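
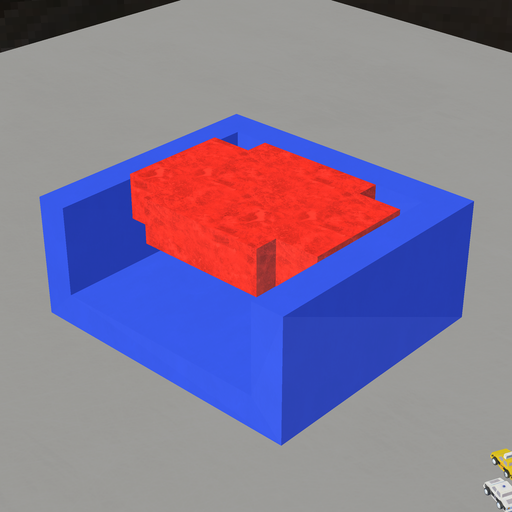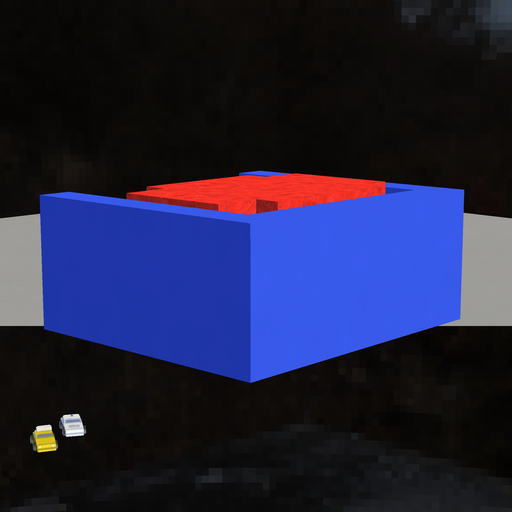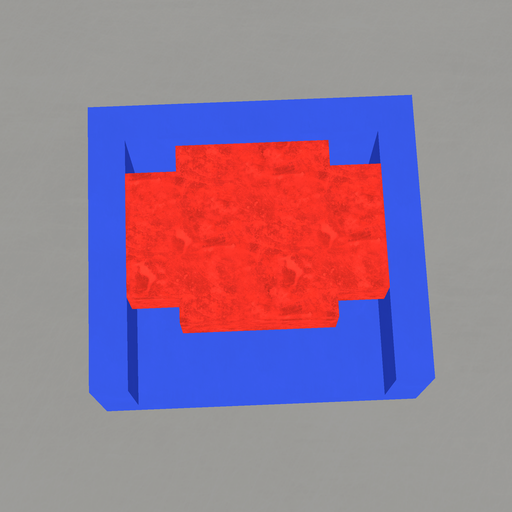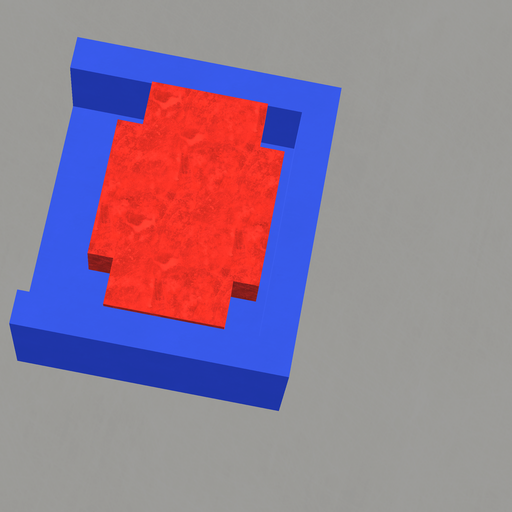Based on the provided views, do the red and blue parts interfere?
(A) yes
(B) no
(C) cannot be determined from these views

(B) no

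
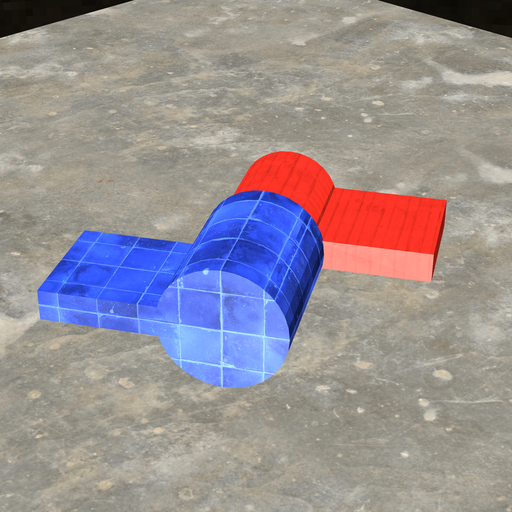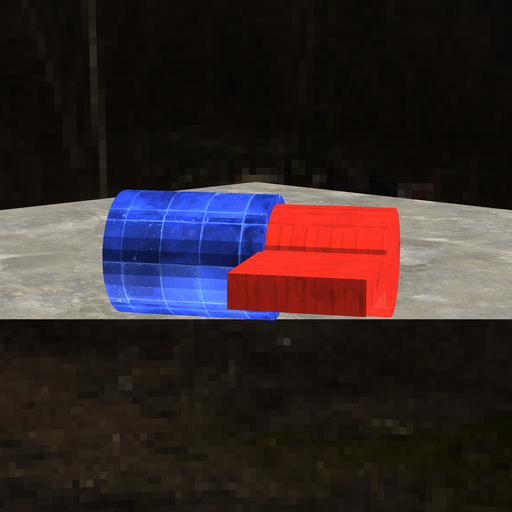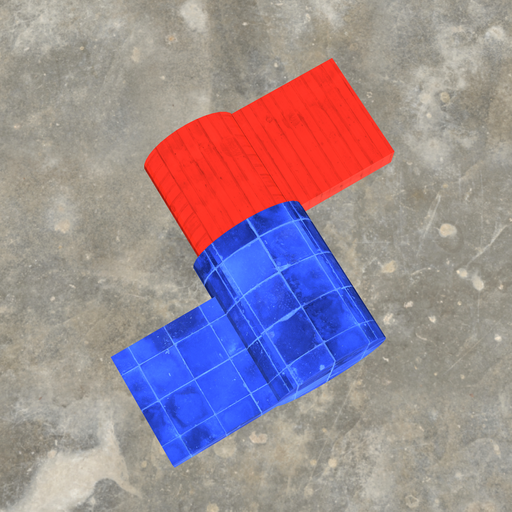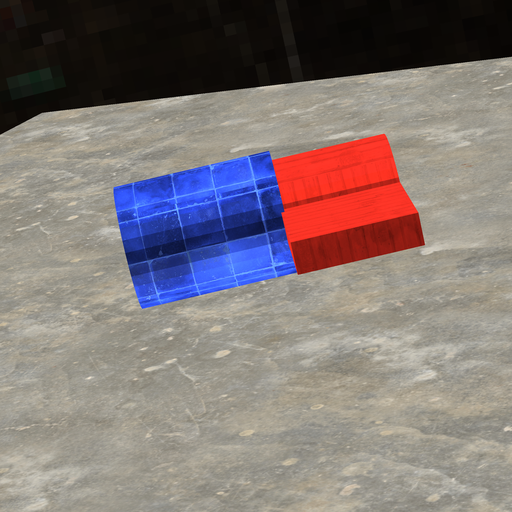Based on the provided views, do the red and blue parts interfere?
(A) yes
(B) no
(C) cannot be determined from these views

(A) yes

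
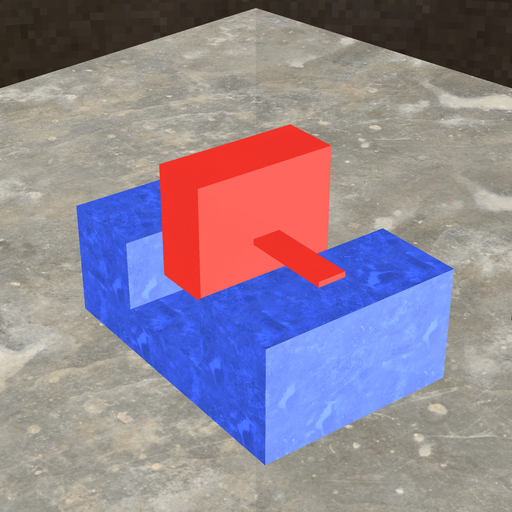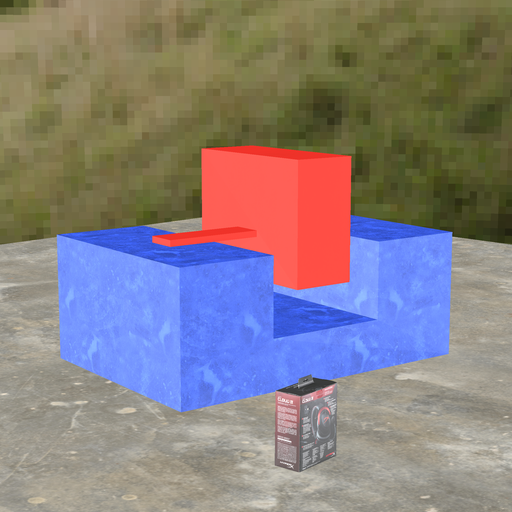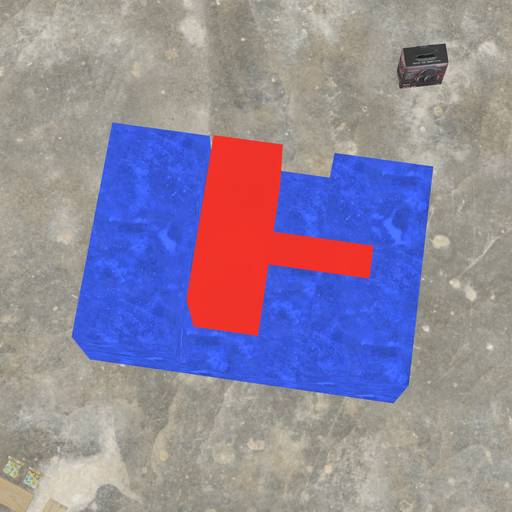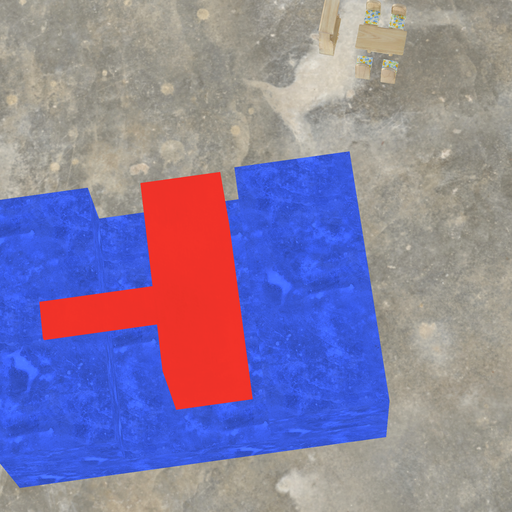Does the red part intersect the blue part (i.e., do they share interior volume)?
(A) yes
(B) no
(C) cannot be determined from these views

(B) no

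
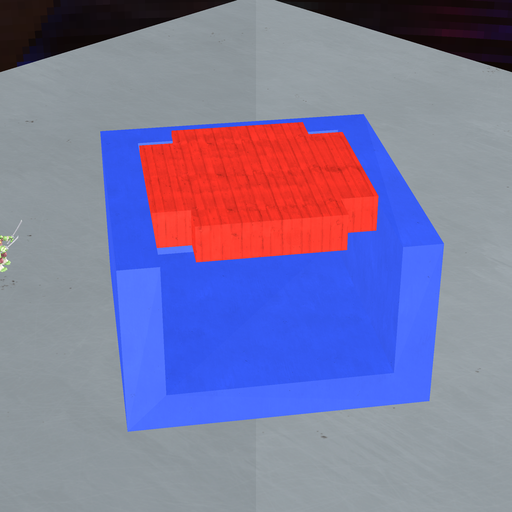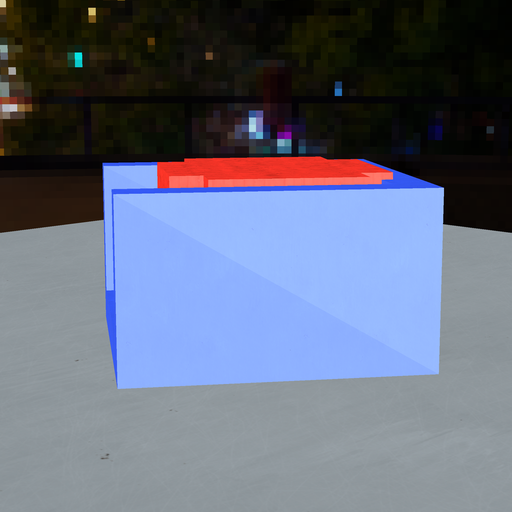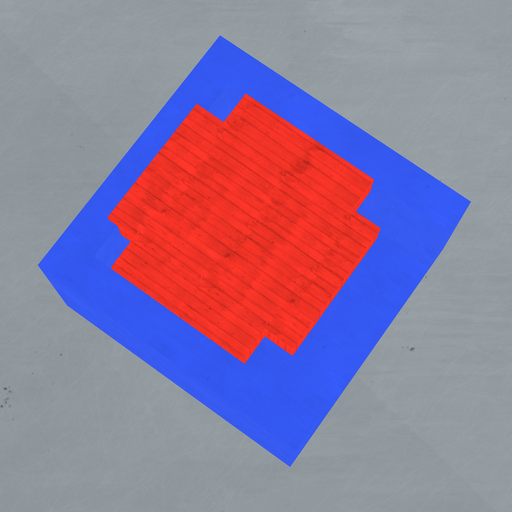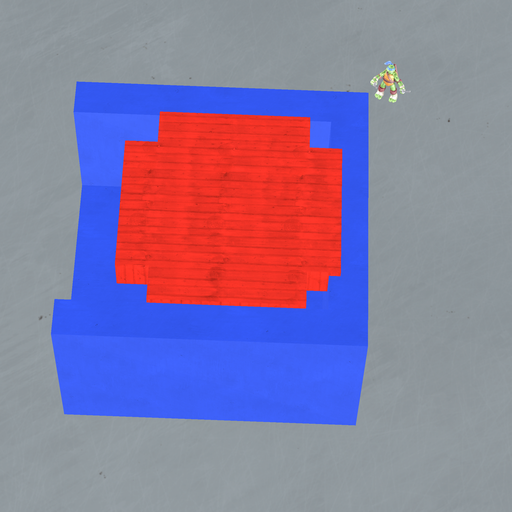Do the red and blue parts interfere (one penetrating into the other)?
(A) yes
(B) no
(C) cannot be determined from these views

(A) yes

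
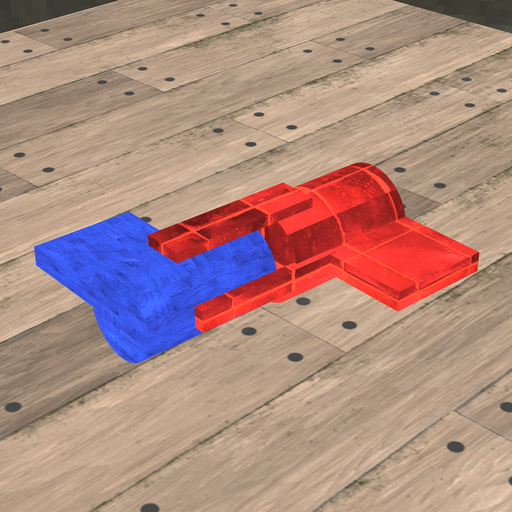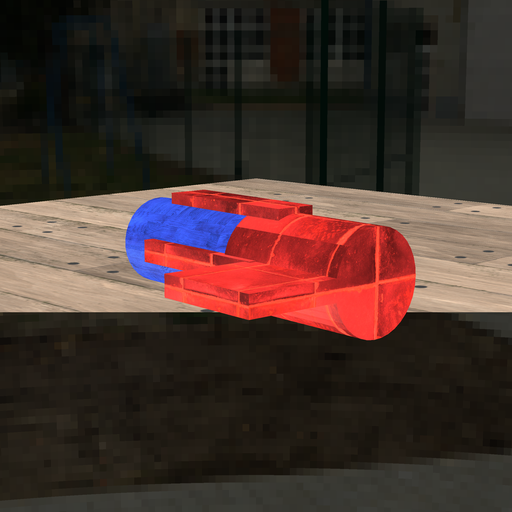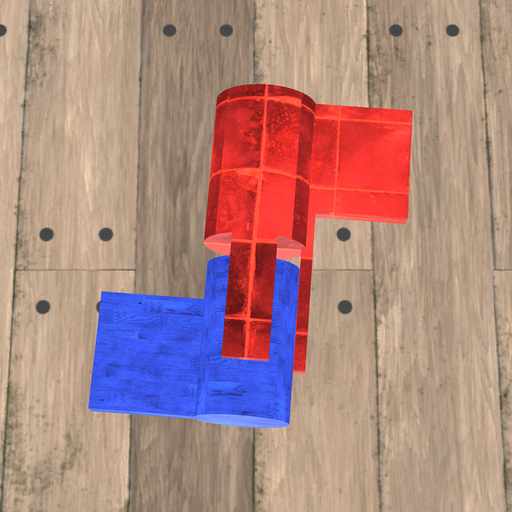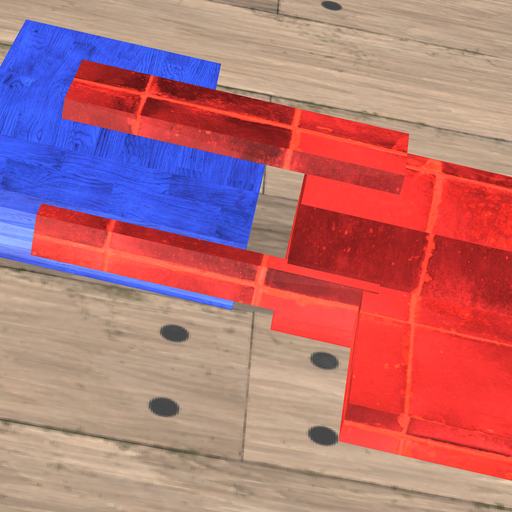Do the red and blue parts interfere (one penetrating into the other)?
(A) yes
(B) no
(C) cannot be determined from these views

(B) no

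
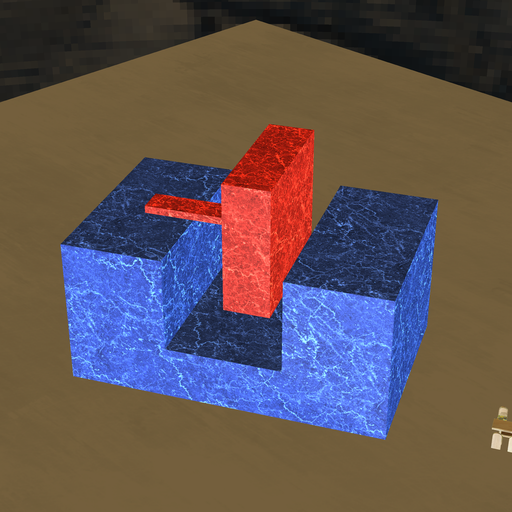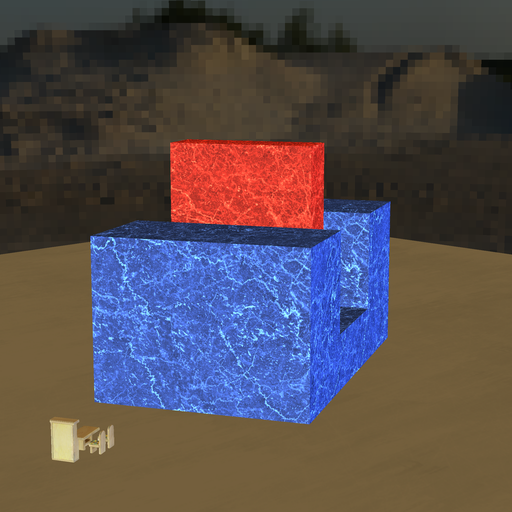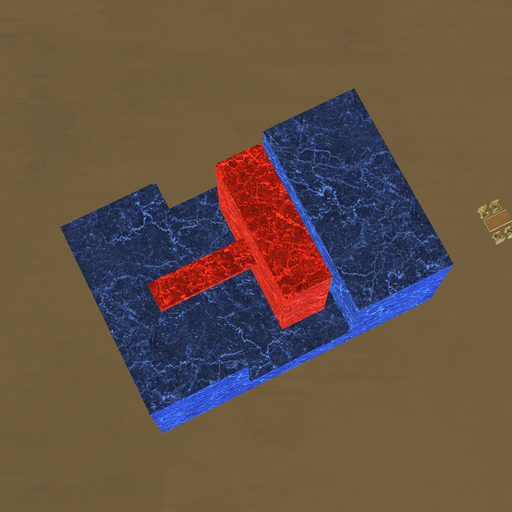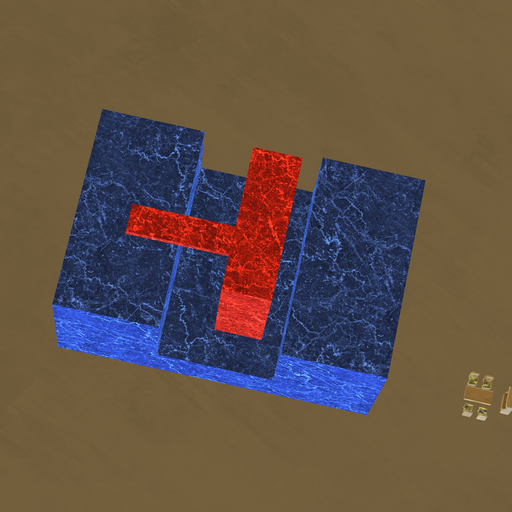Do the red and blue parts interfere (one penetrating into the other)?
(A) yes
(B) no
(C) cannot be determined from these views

(B) no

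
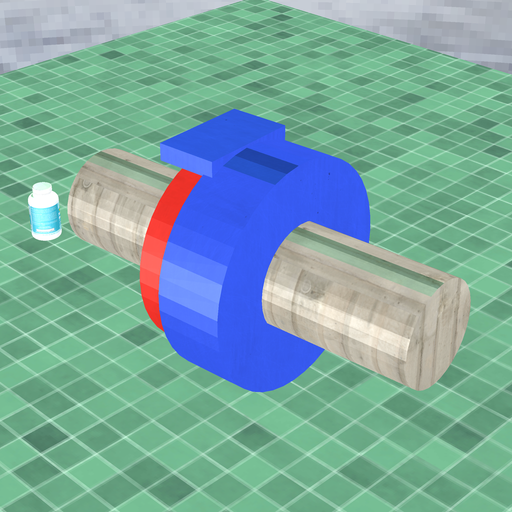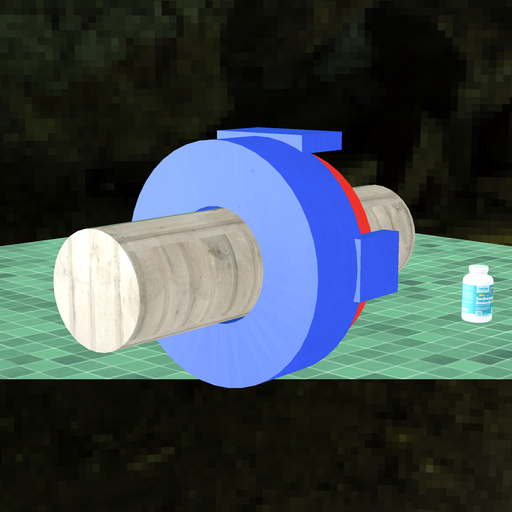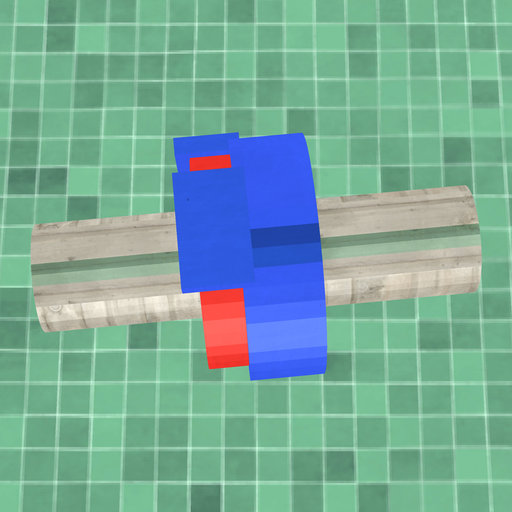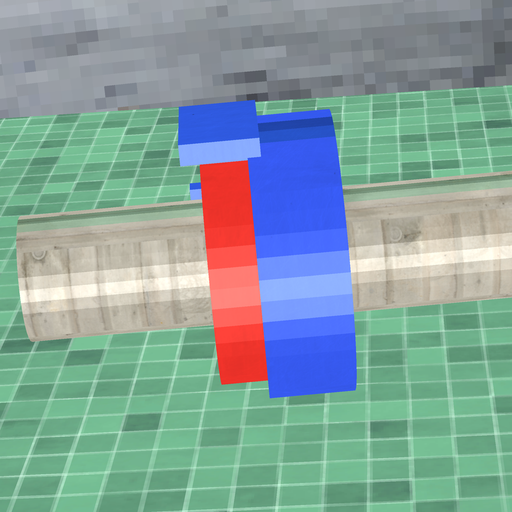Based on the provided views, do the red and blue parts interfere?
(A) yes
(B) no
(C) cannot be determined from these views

(A) yes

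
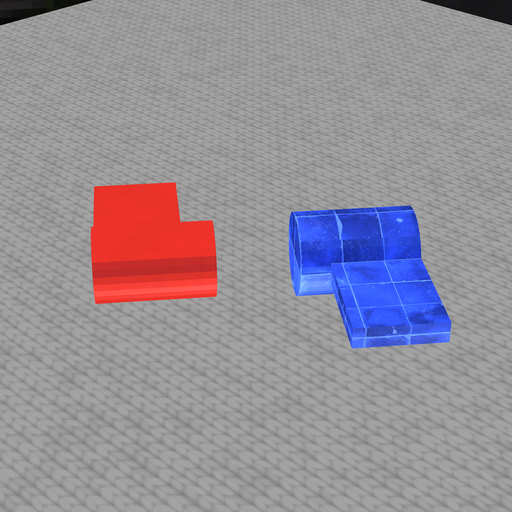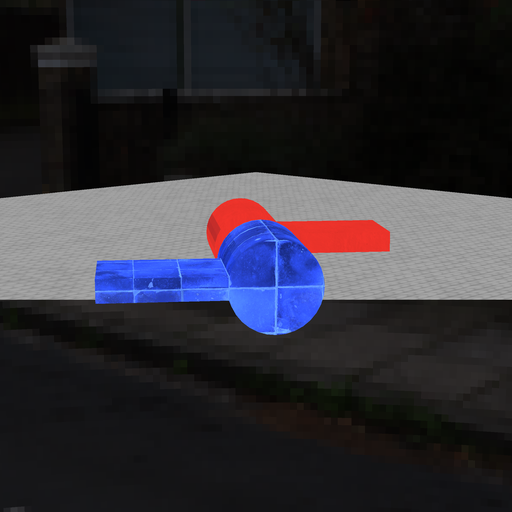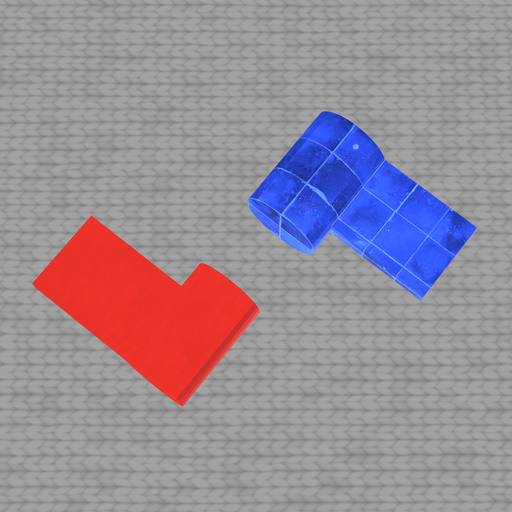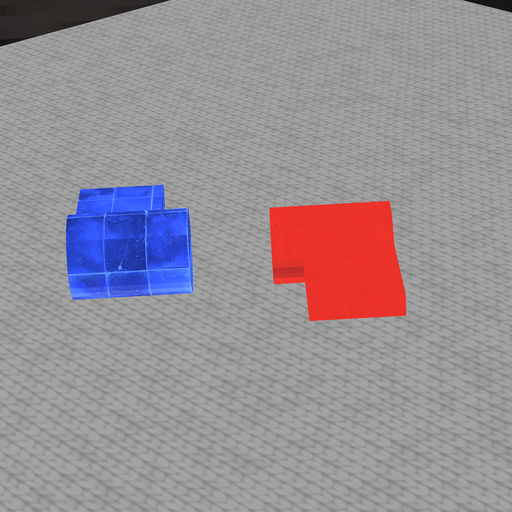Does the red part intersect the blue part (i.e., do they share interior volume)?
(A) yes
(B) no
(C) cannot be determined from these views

(B) no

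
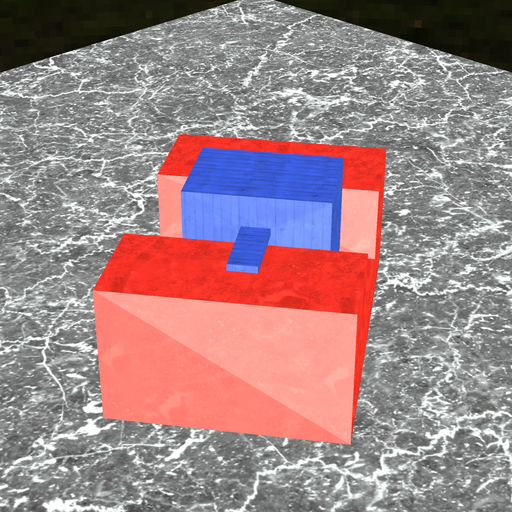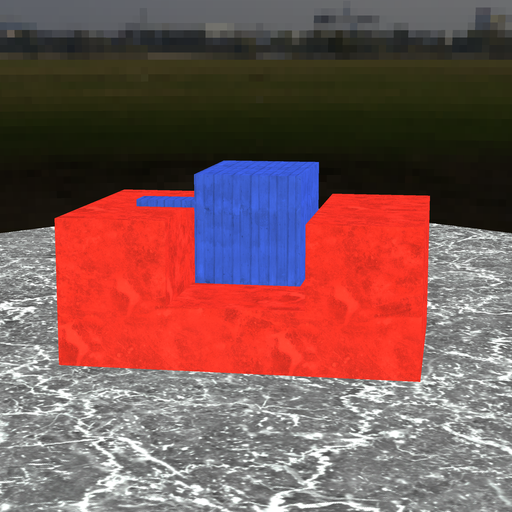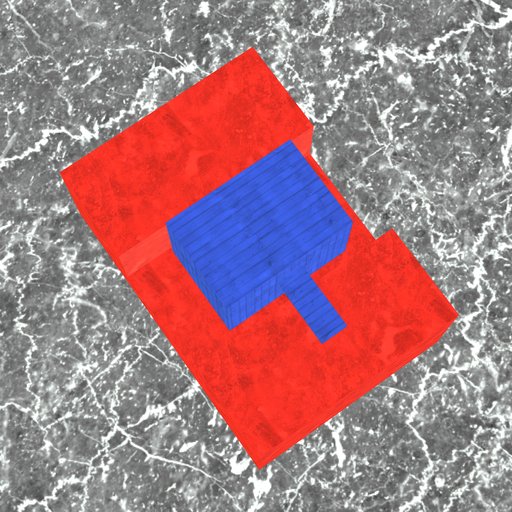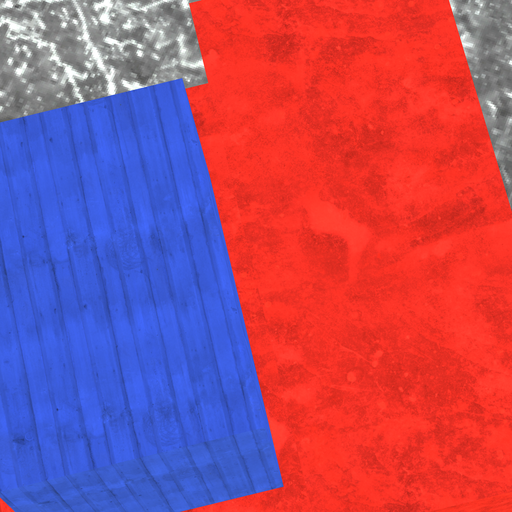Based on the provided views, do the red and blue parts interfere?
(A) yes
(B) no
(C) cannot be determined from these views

(B) no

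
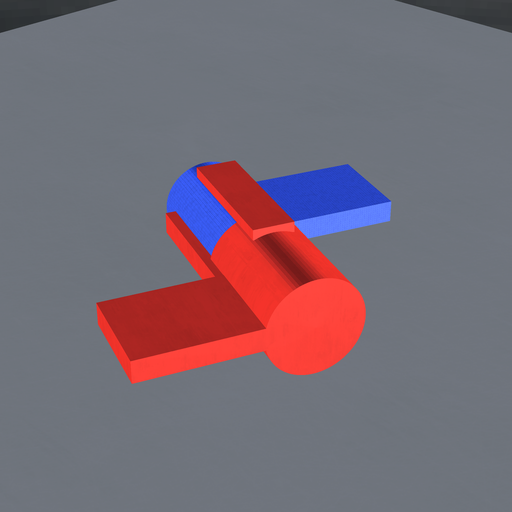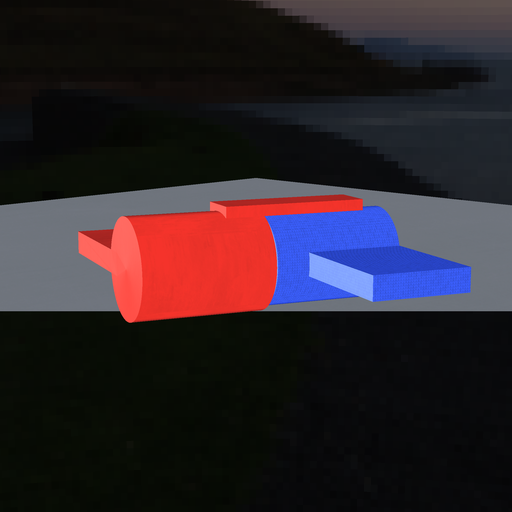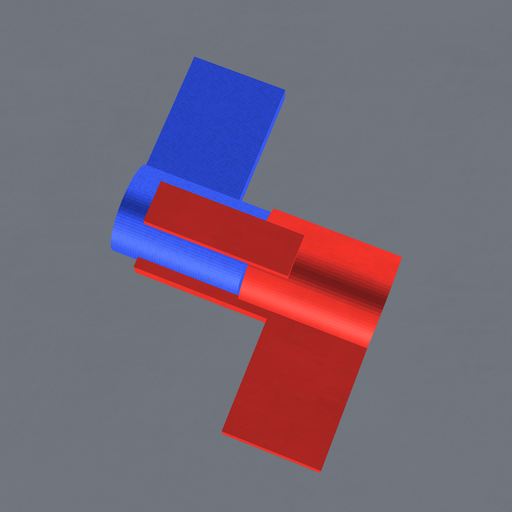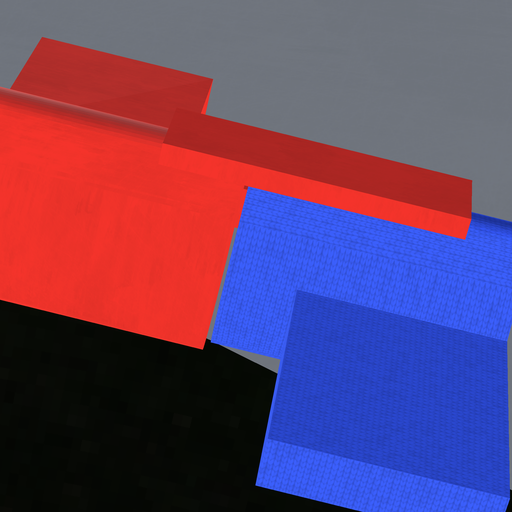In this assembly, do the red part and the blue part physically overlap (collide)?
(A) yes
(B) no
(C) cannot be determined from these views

(B) no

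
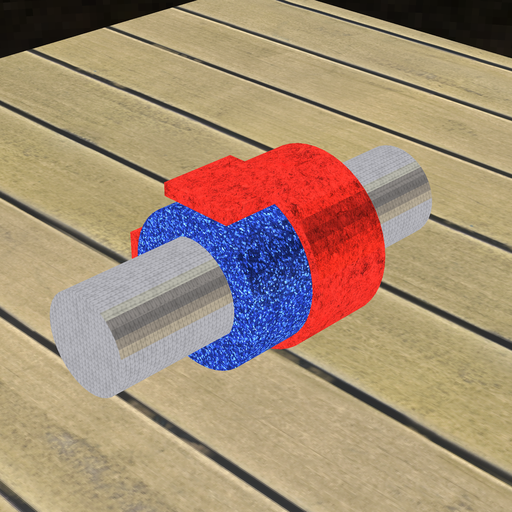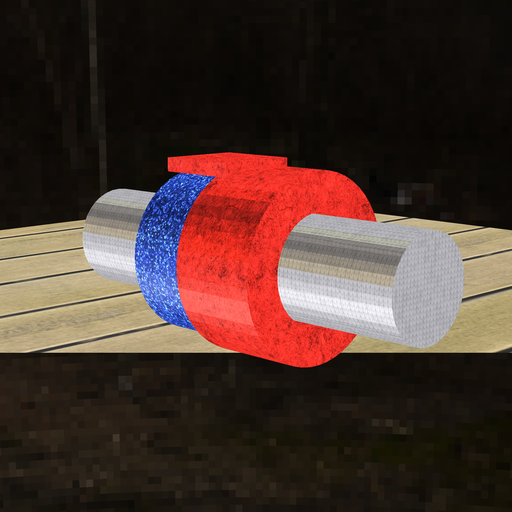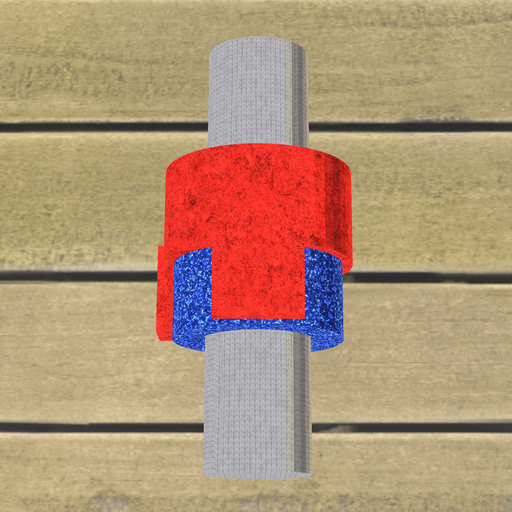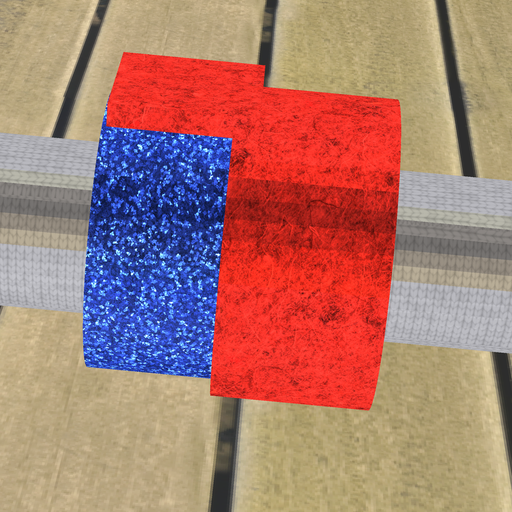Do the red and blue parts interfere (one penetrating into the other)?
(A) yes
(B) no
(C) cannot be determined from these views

(A) yes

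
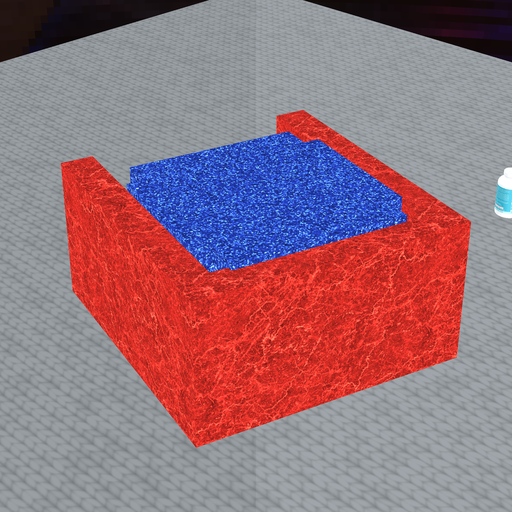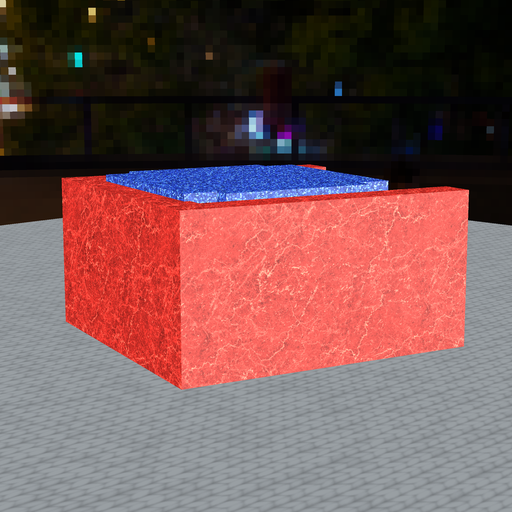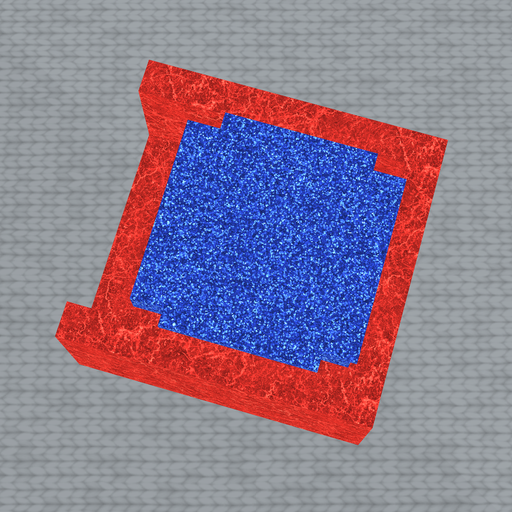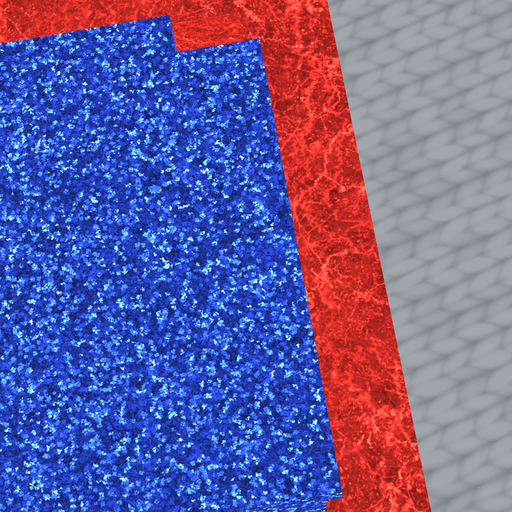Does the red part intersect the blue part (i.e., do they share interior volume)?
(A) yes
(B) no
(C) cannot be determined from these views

(A) yes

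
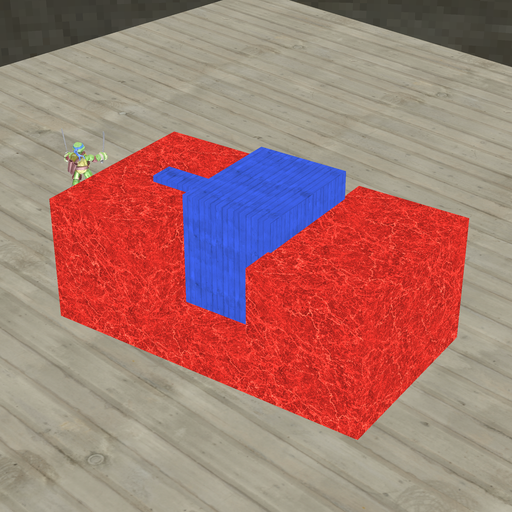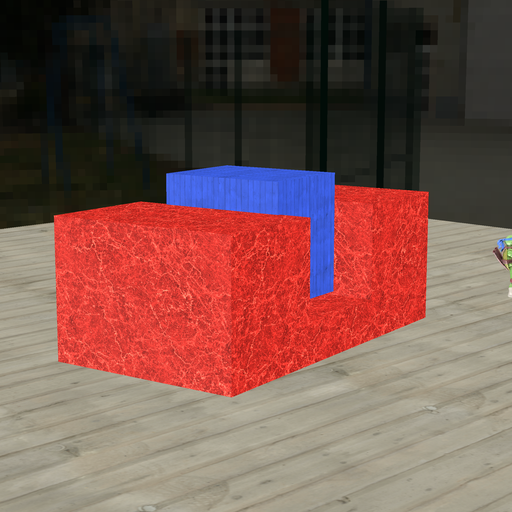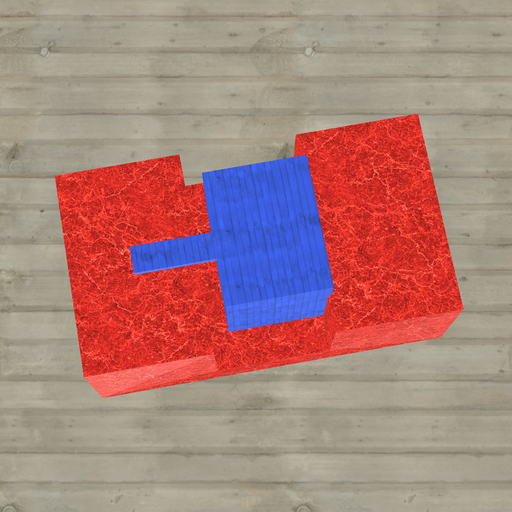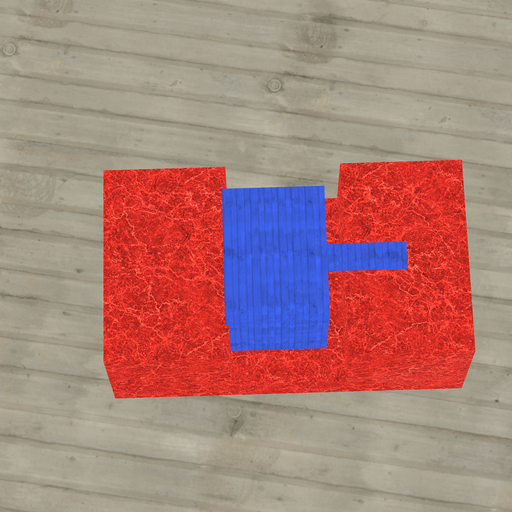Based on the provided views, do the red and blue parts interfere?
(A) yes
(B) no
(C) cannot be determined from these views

(A) yes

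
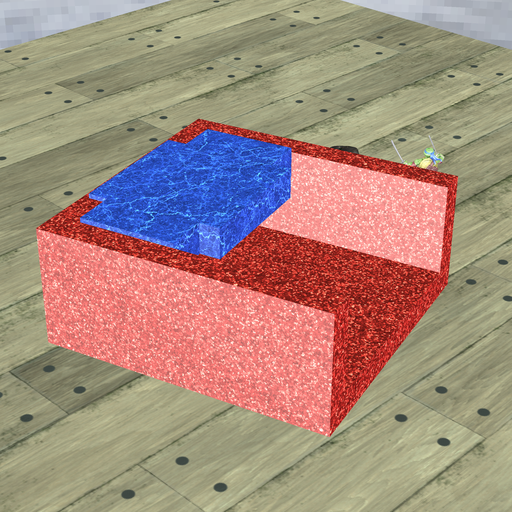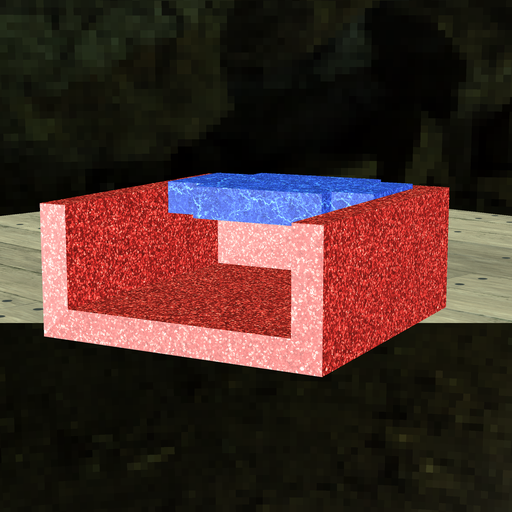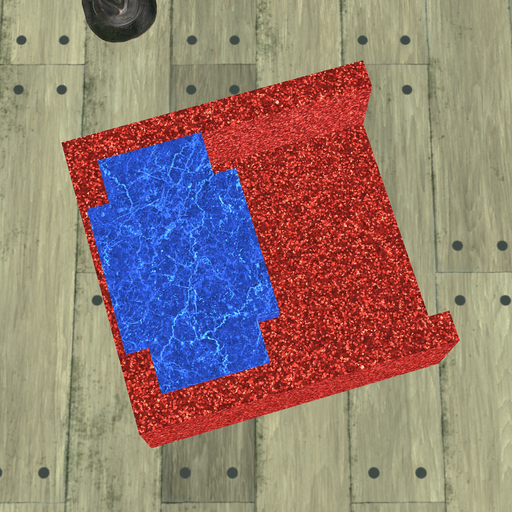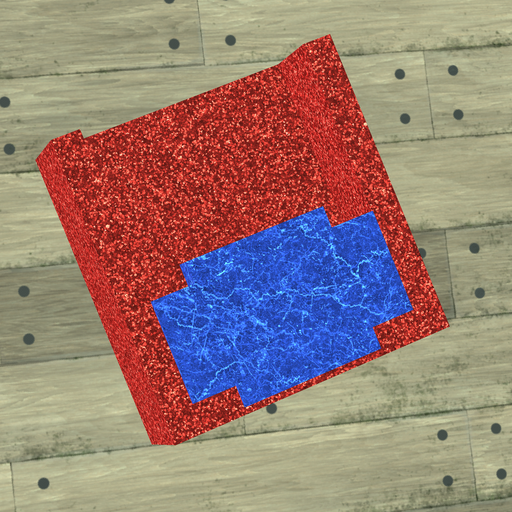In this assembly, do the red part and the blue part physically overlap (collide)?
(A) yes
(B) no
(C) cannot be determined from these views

(A) yes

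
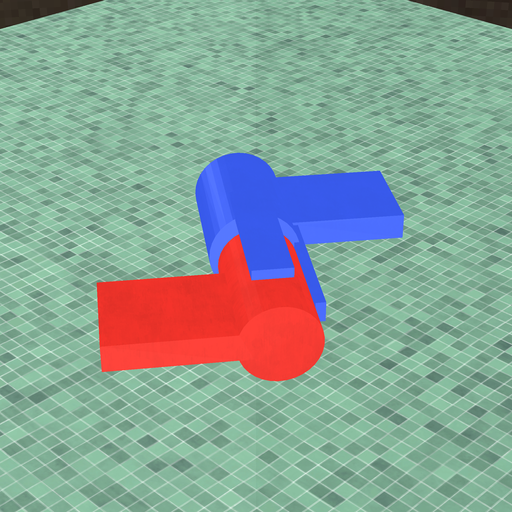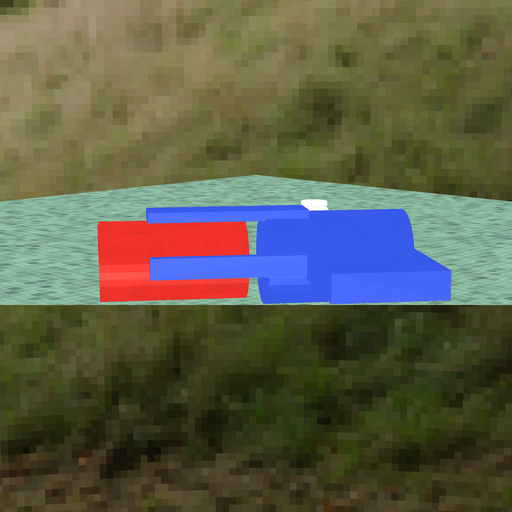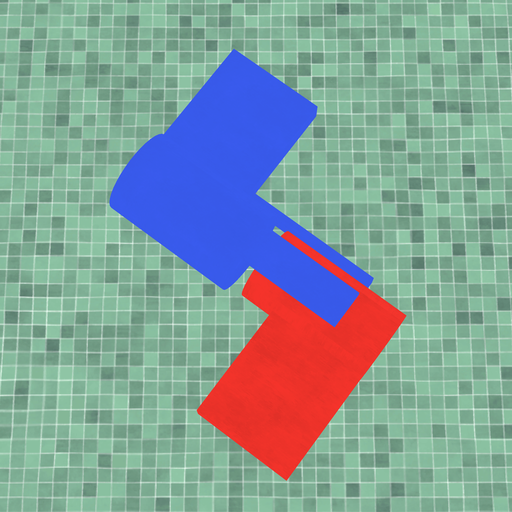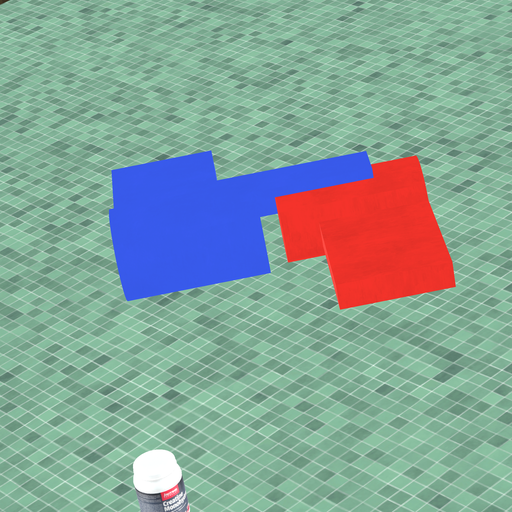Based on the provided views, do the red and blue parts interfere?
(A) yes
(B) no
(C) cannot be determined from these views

(B) no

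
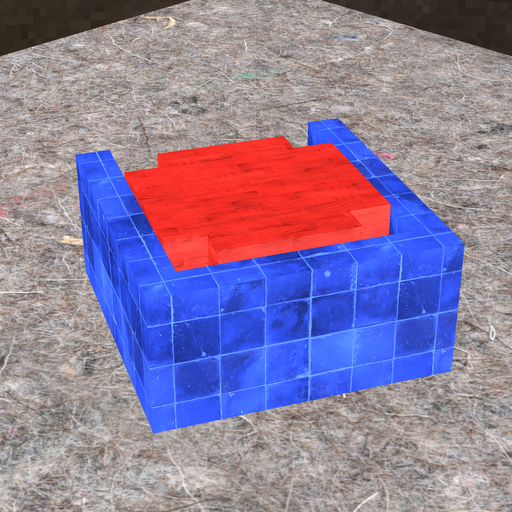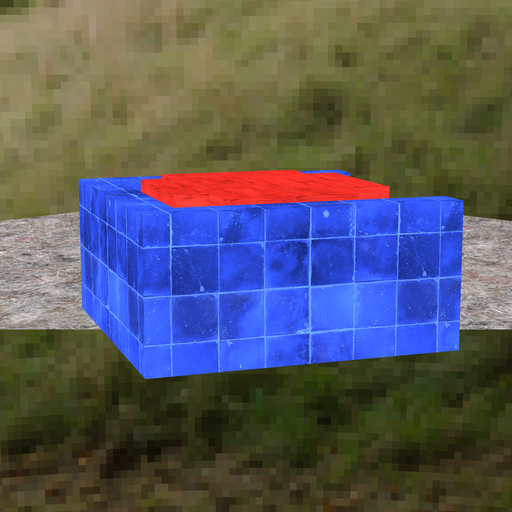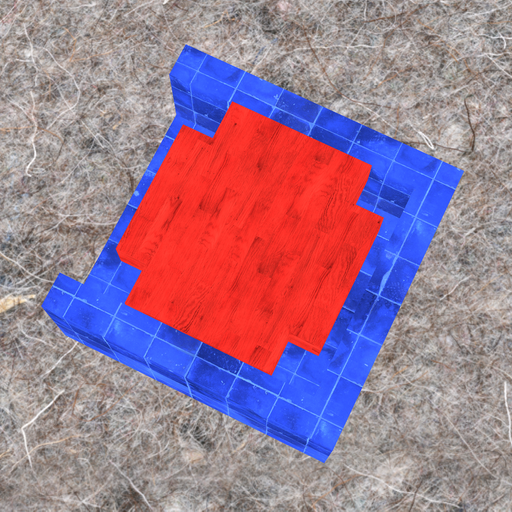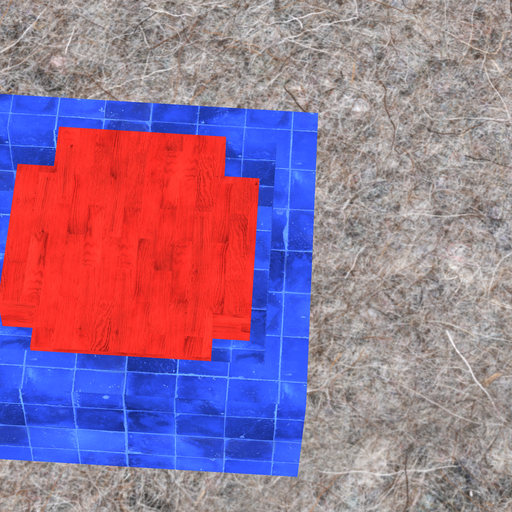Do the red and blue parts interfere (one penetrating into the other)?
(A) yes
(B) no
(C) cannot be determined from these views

(B) no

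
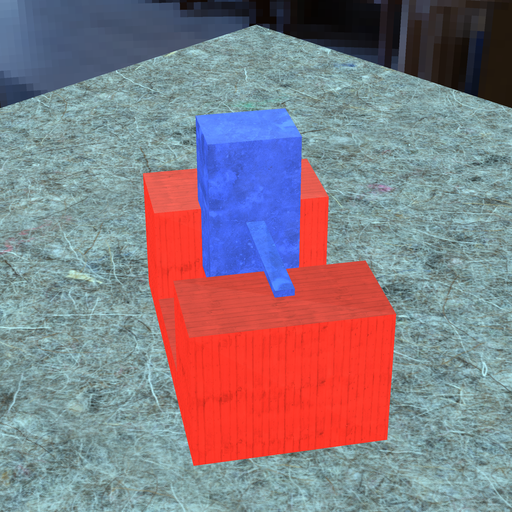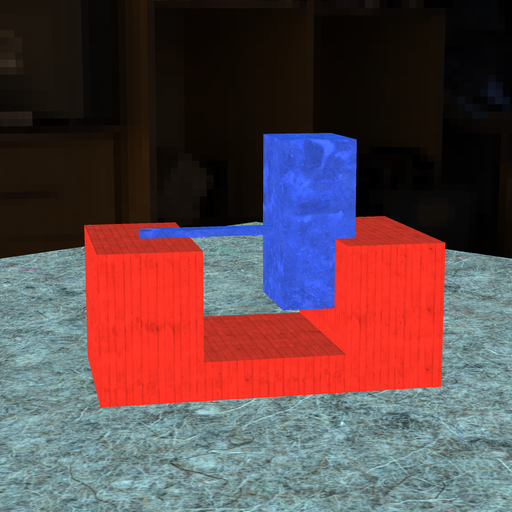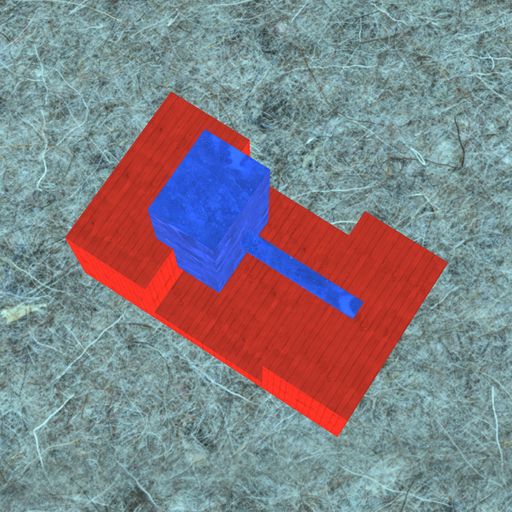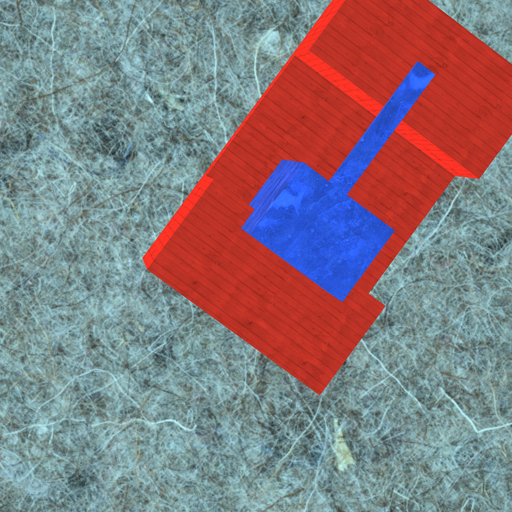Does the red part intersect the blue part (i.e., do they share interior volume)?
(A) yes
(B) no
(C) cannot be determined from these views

(A) yes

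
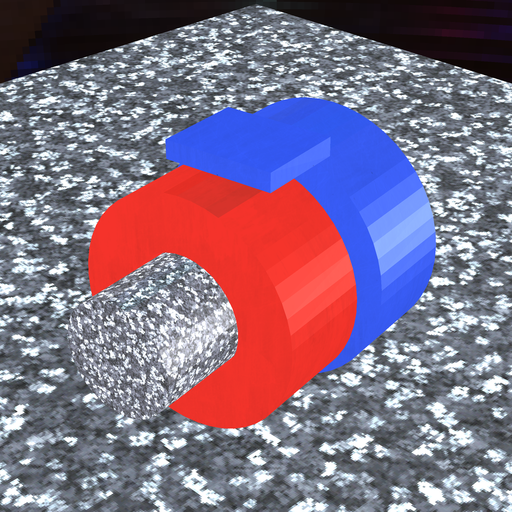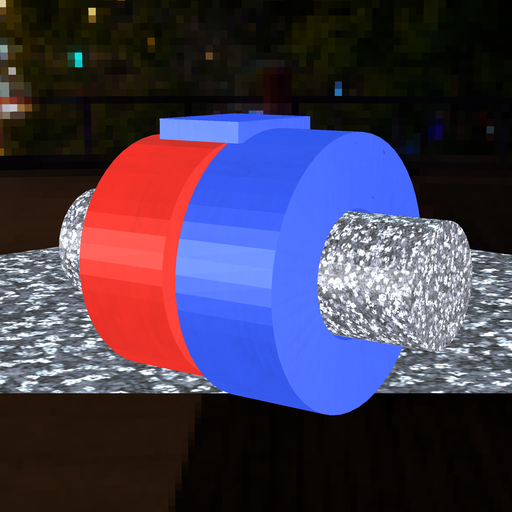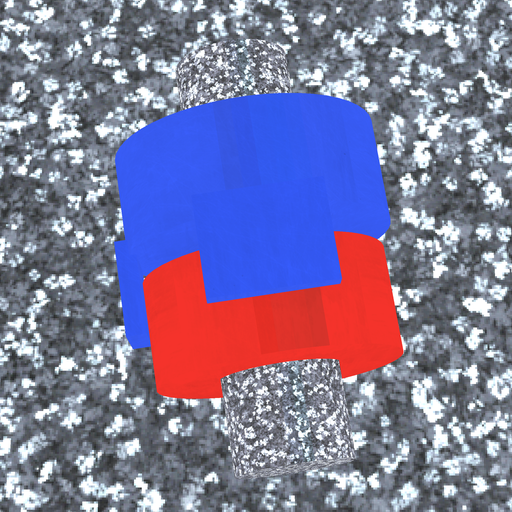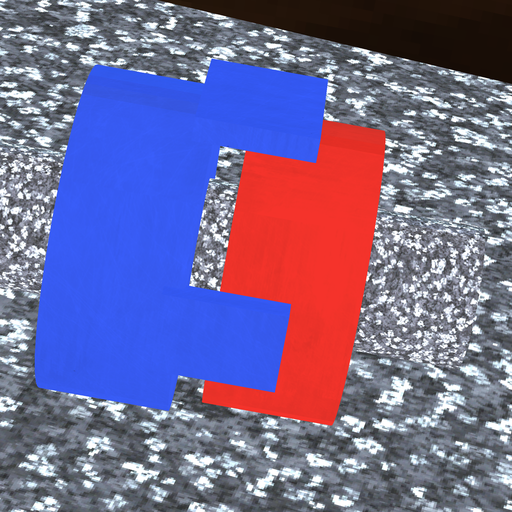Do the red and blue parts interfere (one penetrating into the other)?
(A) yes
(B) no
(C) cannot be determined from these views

(B) no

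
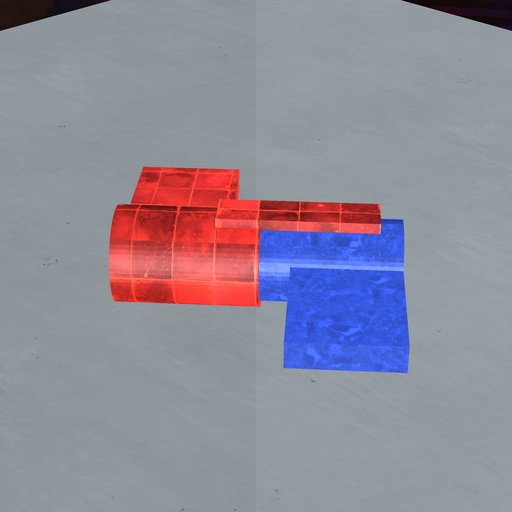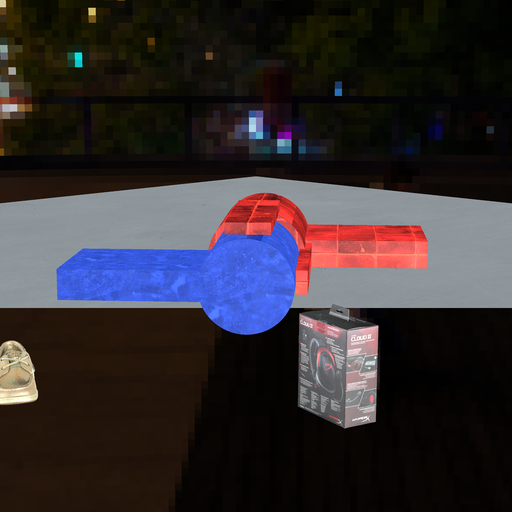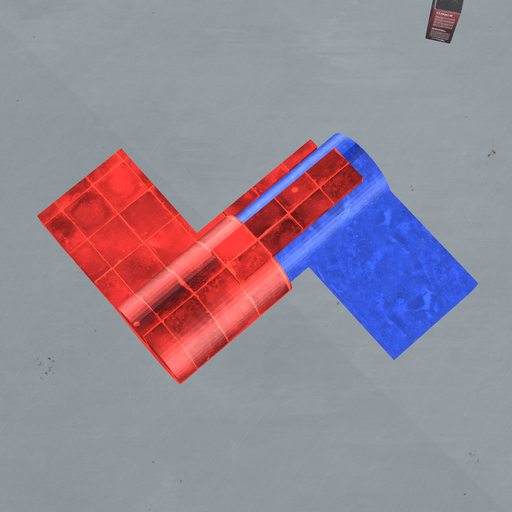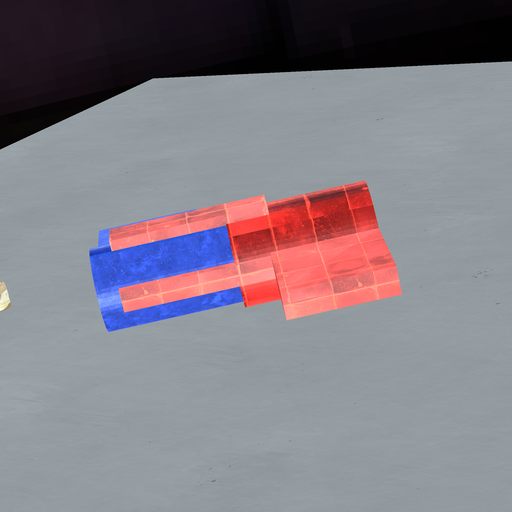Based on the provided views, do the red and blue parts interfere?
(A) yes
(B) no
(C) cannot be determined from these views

(A) yes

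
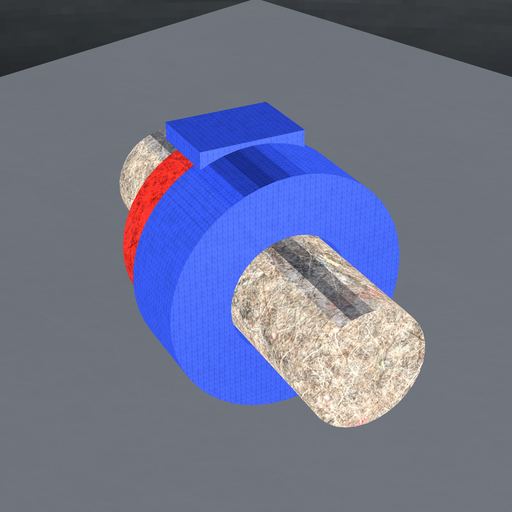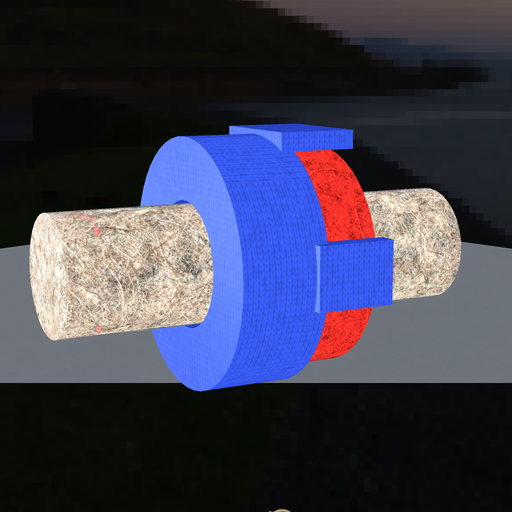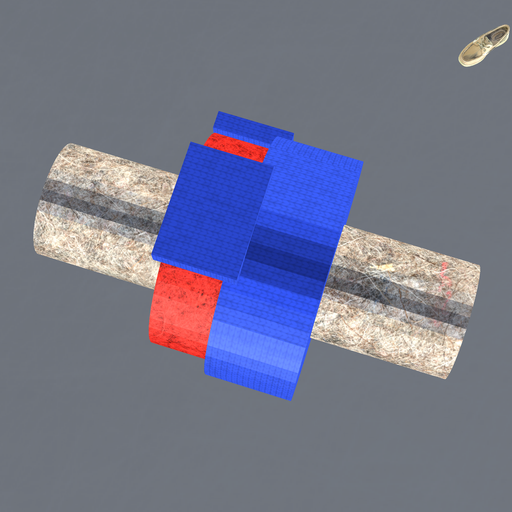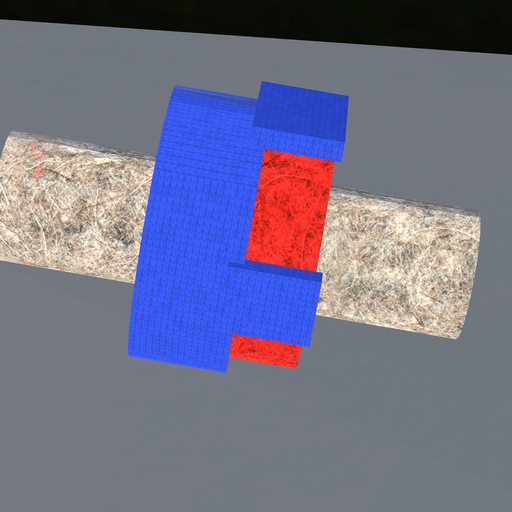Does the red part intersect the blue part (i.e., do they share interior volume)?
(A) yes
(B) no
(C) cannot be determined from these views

(A) yes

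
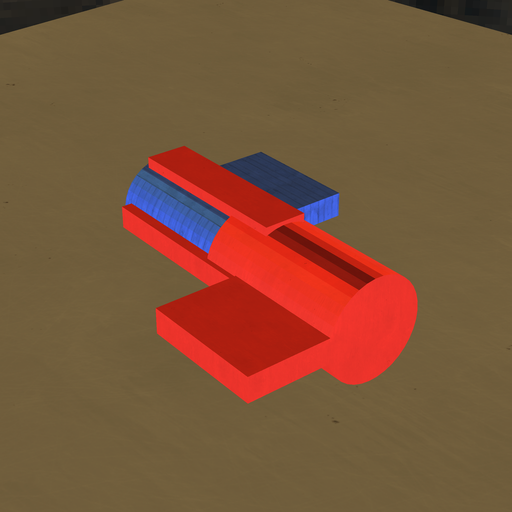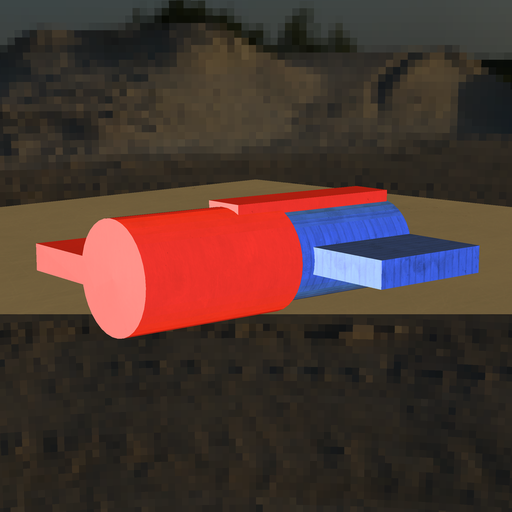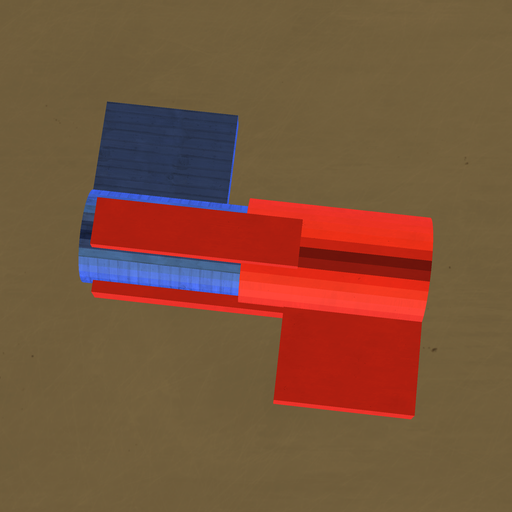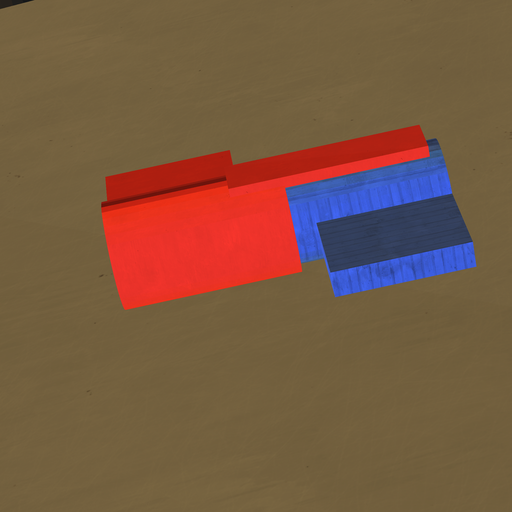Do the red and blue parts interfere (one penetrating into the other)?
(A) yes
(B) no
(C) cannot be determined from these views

(A) yes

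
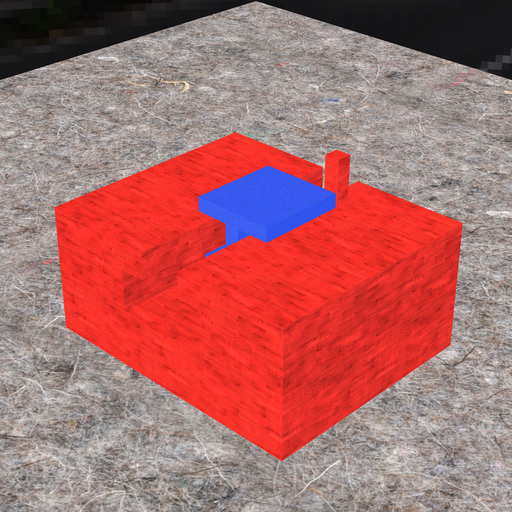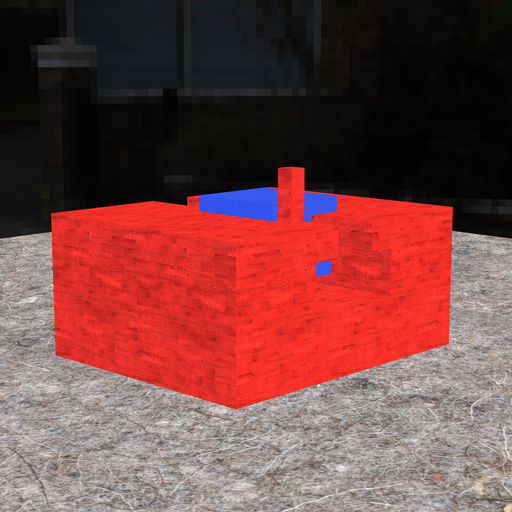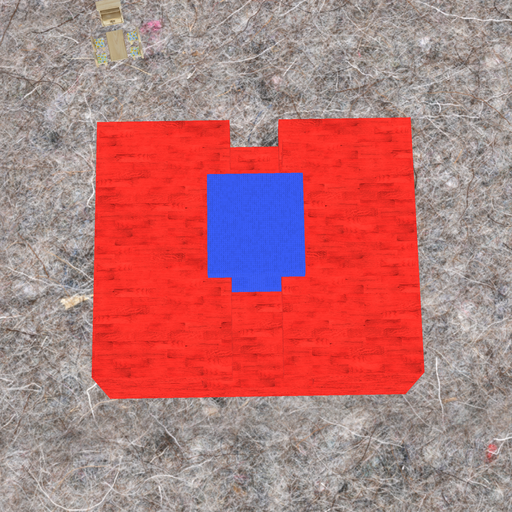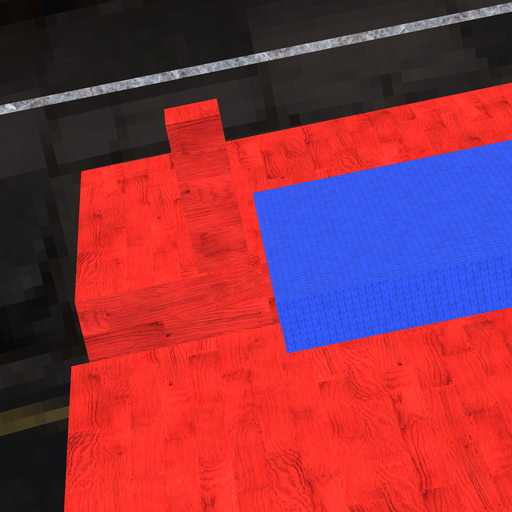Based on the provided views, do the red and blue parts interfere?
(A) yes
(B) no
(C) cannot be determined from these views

(B) no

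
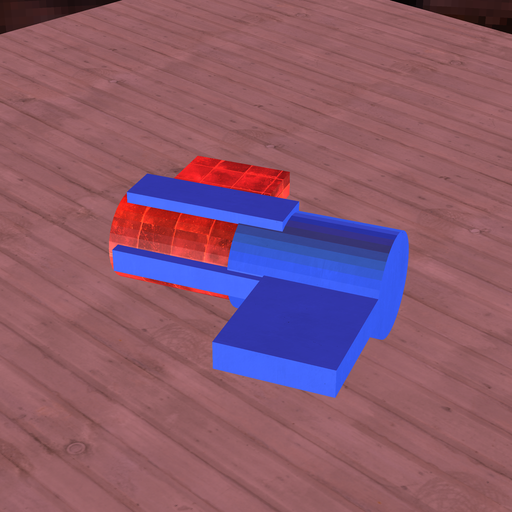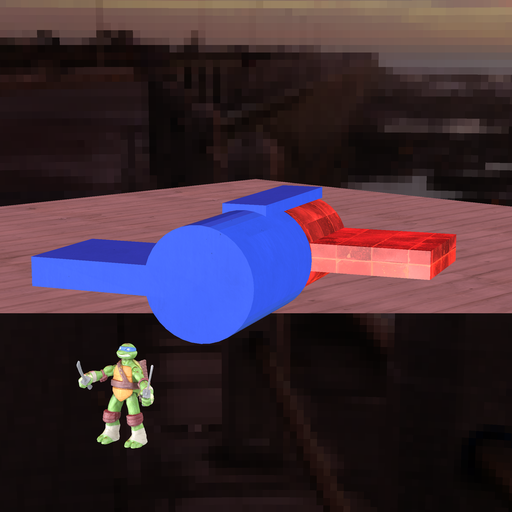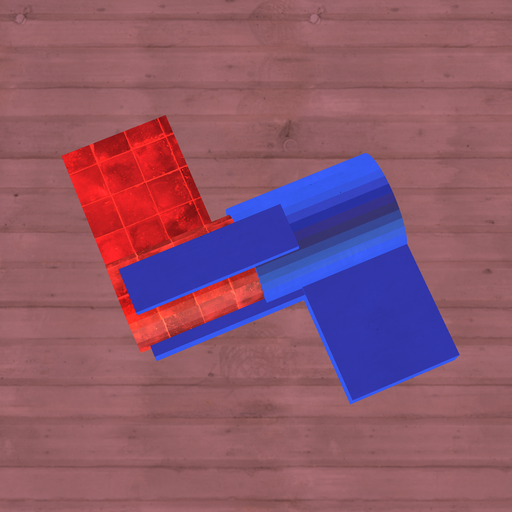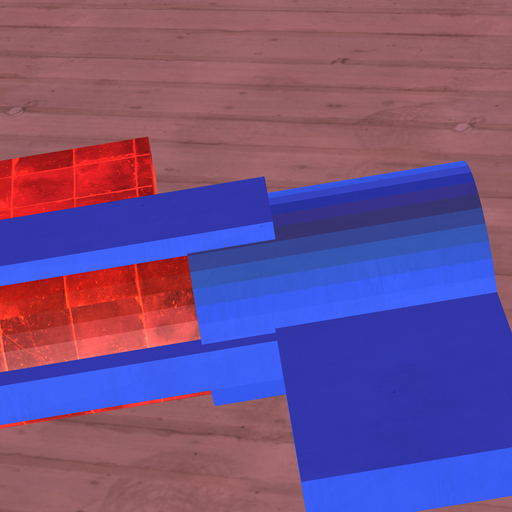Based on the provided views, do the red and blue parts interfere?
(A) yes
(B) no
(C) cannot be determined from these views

(A) yes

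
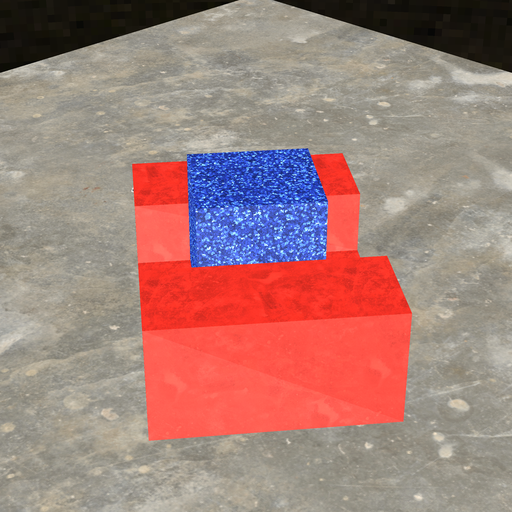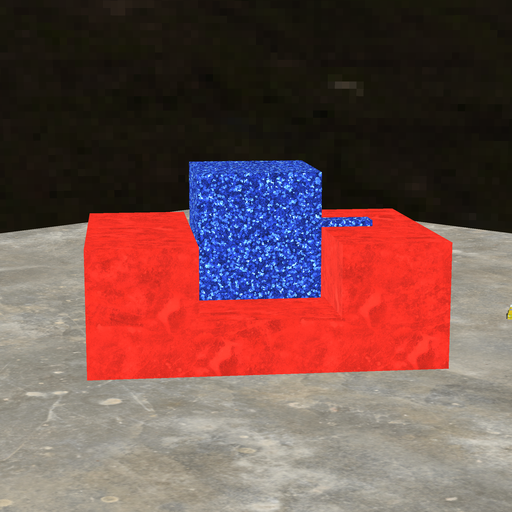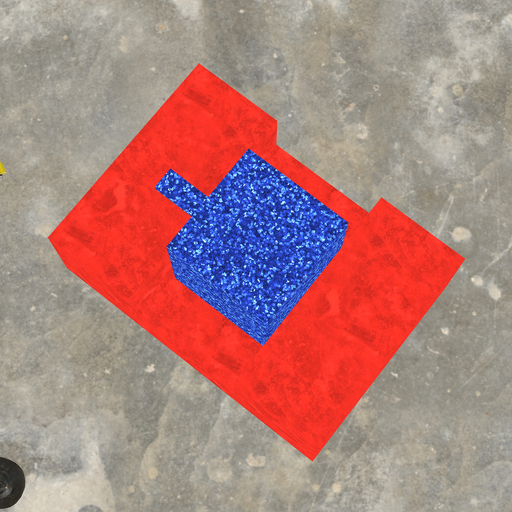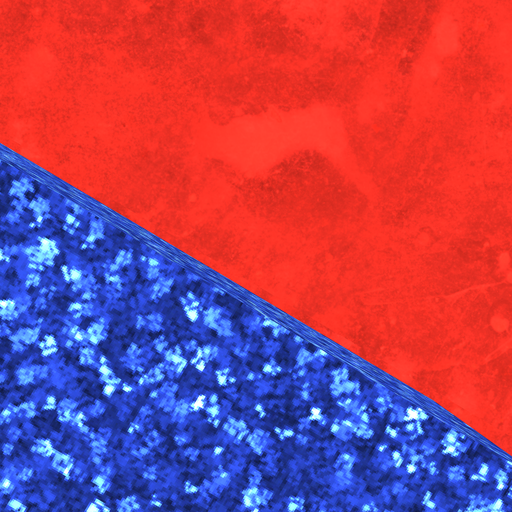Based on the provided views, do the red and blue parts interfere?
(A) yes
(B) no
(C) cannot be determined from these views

(B) no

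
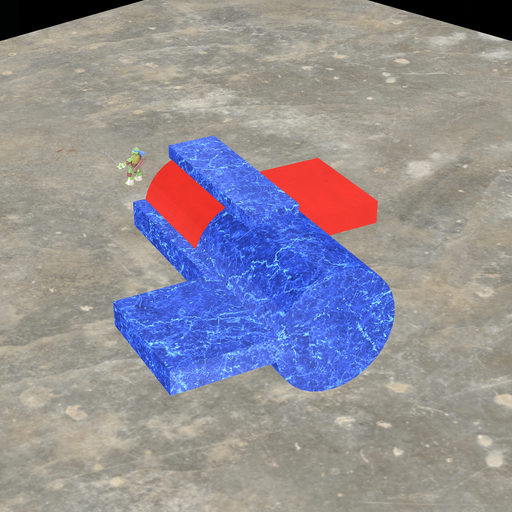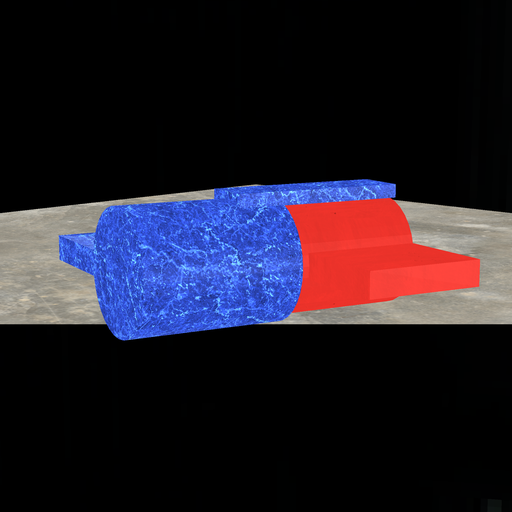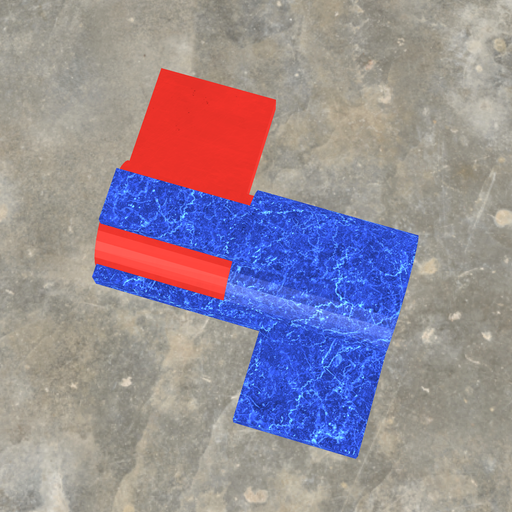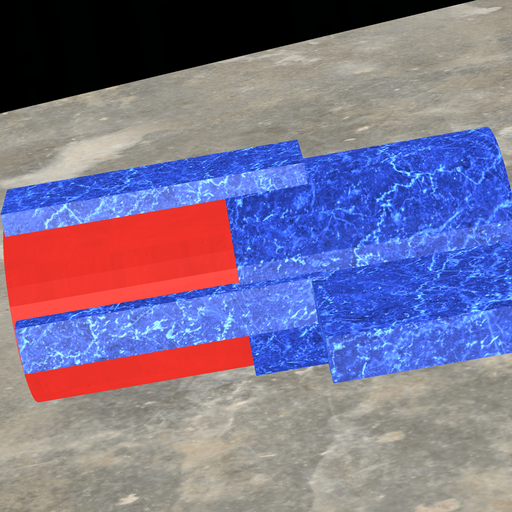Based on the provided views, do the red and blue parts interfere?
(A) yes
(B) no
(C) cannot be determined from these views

(A) yes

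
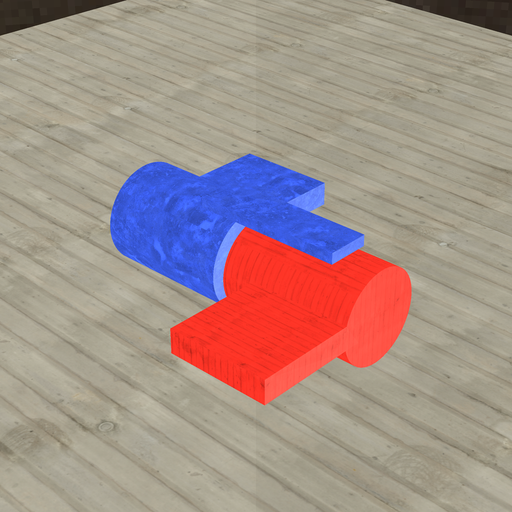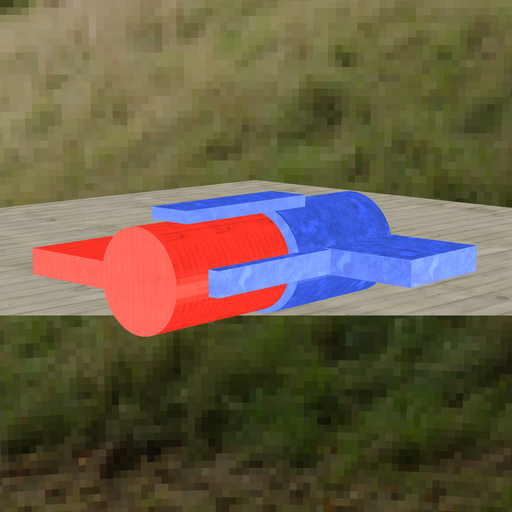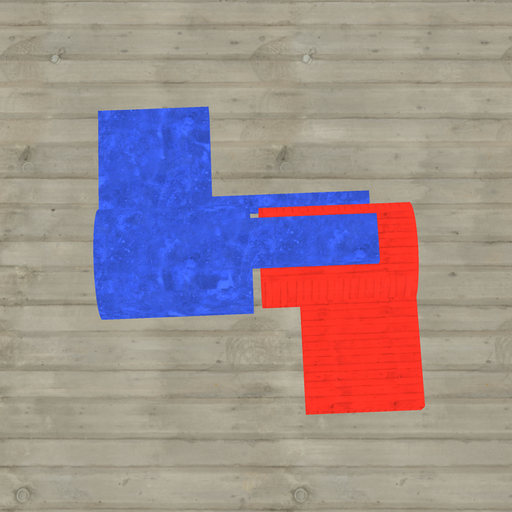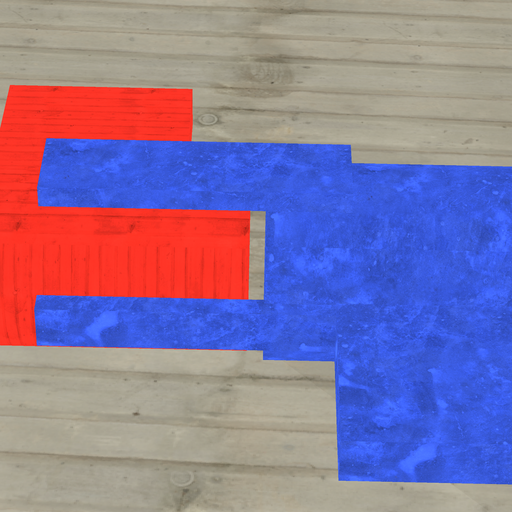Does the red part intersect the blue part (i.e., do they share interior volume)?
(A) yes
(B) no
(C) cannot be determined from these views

(B) no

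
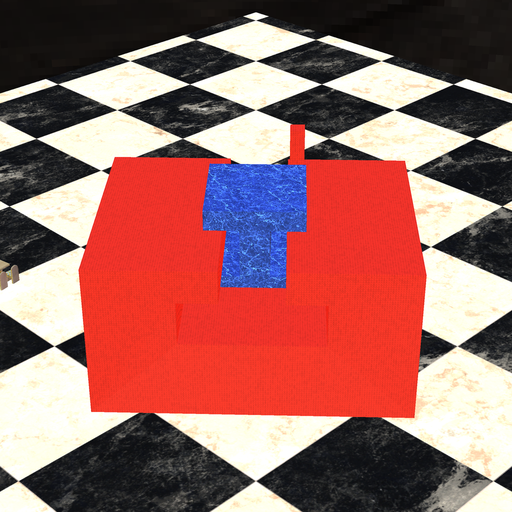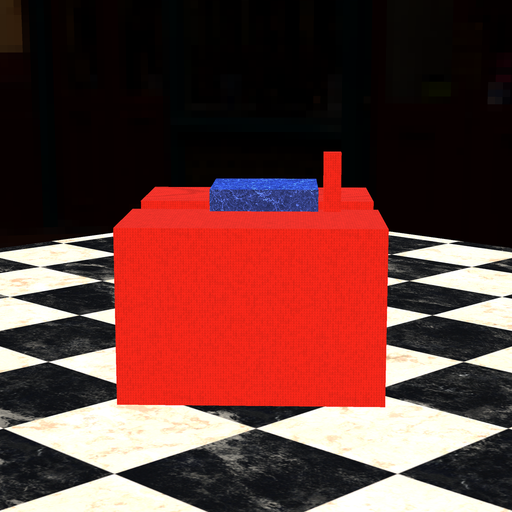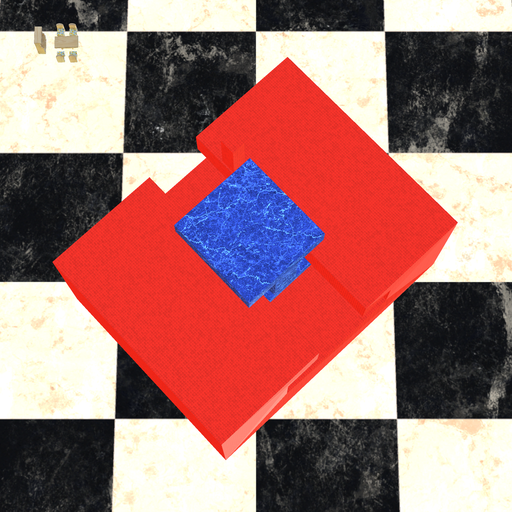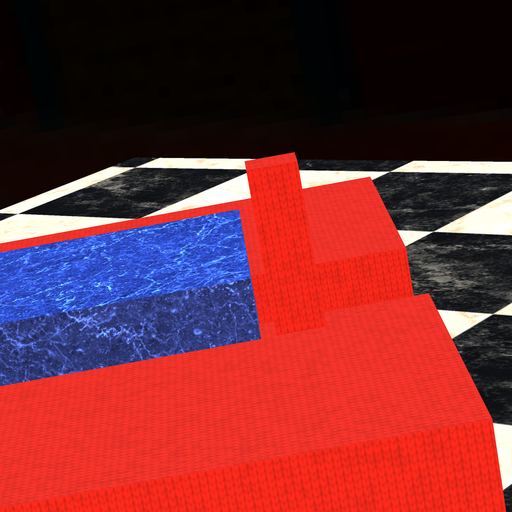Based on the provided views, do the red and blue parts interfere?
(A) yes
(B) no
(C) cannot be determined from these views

(B) no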